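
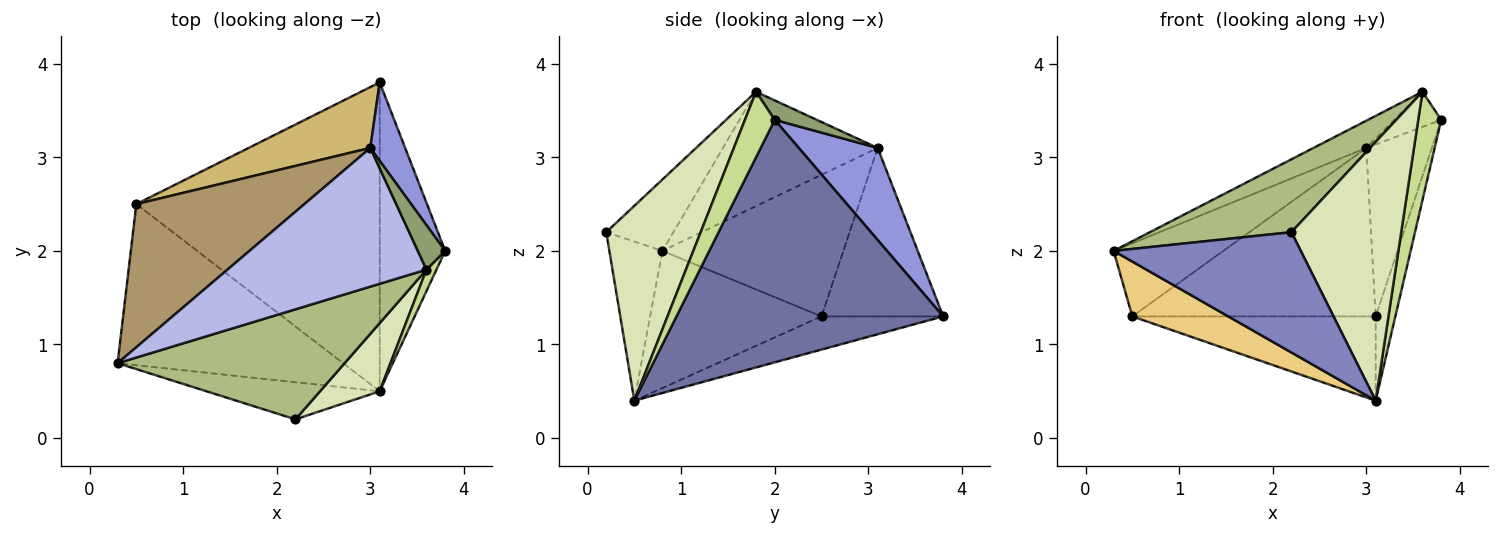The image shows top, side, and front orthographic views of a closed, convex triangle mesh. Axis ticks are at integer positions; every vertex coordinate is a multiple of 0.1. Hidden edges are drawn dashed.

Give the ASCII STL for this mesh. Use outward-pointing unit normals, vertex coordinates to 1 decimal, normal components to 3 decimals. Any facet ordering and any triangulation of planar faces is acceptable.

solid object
 facet normal 0.963 0.071 -0.260
  outer loop
   vertex 3.1 0.5 0.4
   vertex 3.1 3.8 1.3
   vertex 3.8 2.0 3.4
  endloop
 endfacet
 facet normal -0.261 -0.922 -0.284
  outer loop
   vertex 2.2 0.2 2.2
   vertex 0.3 0.8 2.0
   vertex 3.1 0.5 0.4
  endloop
 endfacet
 facet normal 0.739 0.613 0.280
  outer loop
   vertex 3.0 3.1 3.1
   vertex 3.8 2.0 3.4
   vertex 3.1 3.8 1.3
  endloop
 endfacet
 facet normal -0.491 0.168 0.855
  outer loop
   vertex 3.6 1.8 3.7
   vertex 3.0 3.1 3.1
   vertex 0.3 0.8 2.0
  endloop
 endfacet
 facet normal 0.487 0.541 0.685
  outer loop
   vertex 3.6 1.8 3.7
   vertex 3.8 2.0 3.4
   vertex 3.0 3.1 3.1
  endloop
 endfacet
 facet normal -0.254 -0.534 0.806
  outer loop
   vertex 3.6 1.8 3.7
   vertex 0.3 0.8 2.0
   vertex 2.2 0.2 2.2
  endloop
 endfacet
 facet normal 0.786 -0.606 0.120
  outer loop
   vertex 3.6 1.8 3.7
   vertex 3.1 0.5 0.4
   vertex 3.8 2.0 3.4
  endloop
 endfacet
 facet normal 0.640 -0.743 0.196
  outer loop
   vertex 3.6 1.8 3.7
   vertex 2.2 0.2 2.2
   vertex 3.1 0.5 0.4
  endloop
 endfacet
 facet normal -0.600 0.364 0.712
  outer loop
   vertex 0.5 2.5 1.3
   vertex 0.3 0.8 2.0
   vertex 3.0 3.1 3.1
  endloop
 endfacet
 facet normal -0.426 0.851 0.307
  outer loop
   vertex 0.5 2.5 1.3
   vertex 3.0 3.1 3.1
   vertex 3.1 3.8 1.3
  endloop
 endfacet
 facet normal -0.499 -0.279 -0.821
  outer loop
   vertex 0.5 2.5 1.3
   vertex 3.1 0.5 0.4
   vertex 0.3 0.8 2.0
  endloop
 endfacet
 facet normal -0.130 0.261 -0.957
  outer loop
   vertex 0.5 2.5 1.3
   vertex 3.1 3.8 1.3
   vertex 3.1 0.5 0.4
  endloop
 endfacet
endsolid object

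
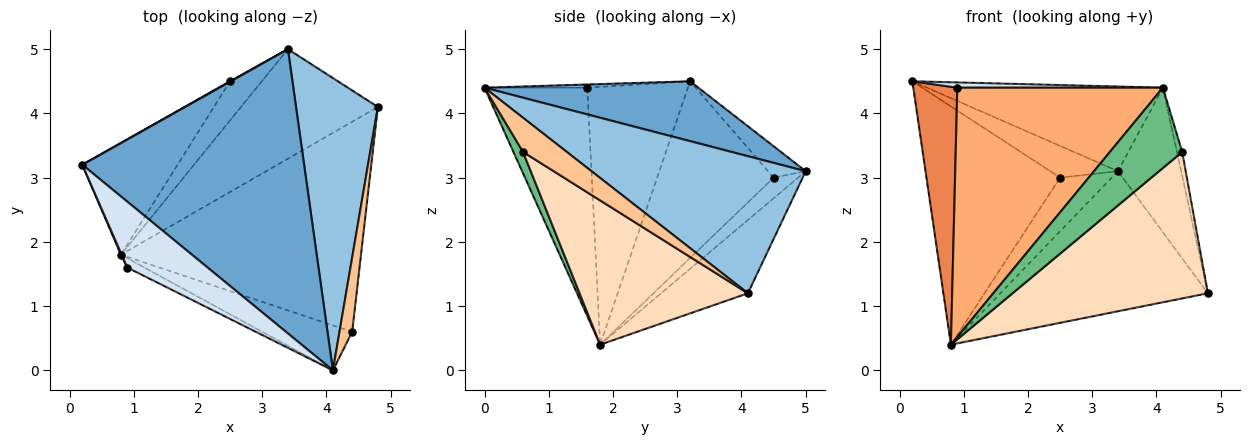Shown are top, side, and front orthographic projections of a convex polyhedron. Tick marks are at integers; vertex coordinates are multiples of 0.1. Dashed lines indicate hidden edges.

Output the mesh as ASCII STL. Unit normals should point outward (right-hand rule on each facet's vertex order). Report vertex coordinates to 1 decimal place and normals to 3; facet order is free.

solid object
 facet normal 0.251 0.276 0.928
  outer loop
   vertex 3.4 5.0 3.1
   vertex 0.2 3.2 4.5
   vertex 4.1 0.0 4.4
  endloop
 endfacet
 facet normal 0.832 0.246 0.497
  outer loop
   vertex 3.4 5.0 3.1
   vertex 4.1 0.0 4.4
   vertex 4.8 4.1 1.2
  endloop
 endfacet
 facet normal -0.313 0.748 -0.585
  outer loop
   vertex 3.4 5.0 3.1
   vertex 4.8 4.1 1.2
   vertex 0.8 1.8 0.4
  endloop
 endfacet
 facet normal -0.040 -0.080 0.996
  outer loop
   vertex 0.9 1.6 4.4
   vertex 4.1 0.0 4.4
   vertex 0.2 3.2 4.5
  endloop
 endfacet
 facet normal -0.916 -0.401 0.003
  outer loop
   vertex 0.9 1.6 4.4
   vertex 0.2 3.2 4.5
   vertex 0.8 1.8 0.4
  endloop
 endfacet
 facet normal -0.447 -0.894 -0.034
  outer loop
   vertex 0.9 1.6 4.4
   vertex 0.8 1.8 0.4
   vertex 4.1 0.0 4.4
  endloop
 endfacet
 facet normal 0.932 0.111 0.346
  outer loop
   vertex 4.4 0.6 3.4
   vertex 4.8 4.1 1.2
   vertex 4.1 0.0 4.4
  endloop
 endfacet
 facet normal 0.442 -0.513 -0.736
  outer loop
   vertex 4.4 0.6 3.4
   vertex 0.8 1.8 0.4
   vertex 4.8 4.1 1.2
  endloop
 endfacet
 facet normal 0.116 -0.867 -0.485
  outer loop
   vertex 4.4 0.6 3.4
   vertex 4.1 0.0 4.4
   vertex 0.8 1.8 0.4
  endloop
 endfacet
 facet normal -0.619 0.711 -0.333
  outer loop
   vertex 2.5 4.5 3.0
   vertex 0.8 1.8 0.4
   vertex 0.2 3.2 4.5
  endloop
 endfacet
 facet normal -0.487 0.874 0.011
  outer loop
   vertex 2.5 4.5 3.0
   vertex 0.2 3.2 4.5
   vertex 3.4 5.0 3.1
  endloop
 endfacet
 facet normal -0.358 0.755 -0.550
  outer loop
   vertex 2.5 4.5 3.0
   vertex 3.4 5.0 3.1
   vertex 0.8 1.8 0.4
  endloop
 endfacet
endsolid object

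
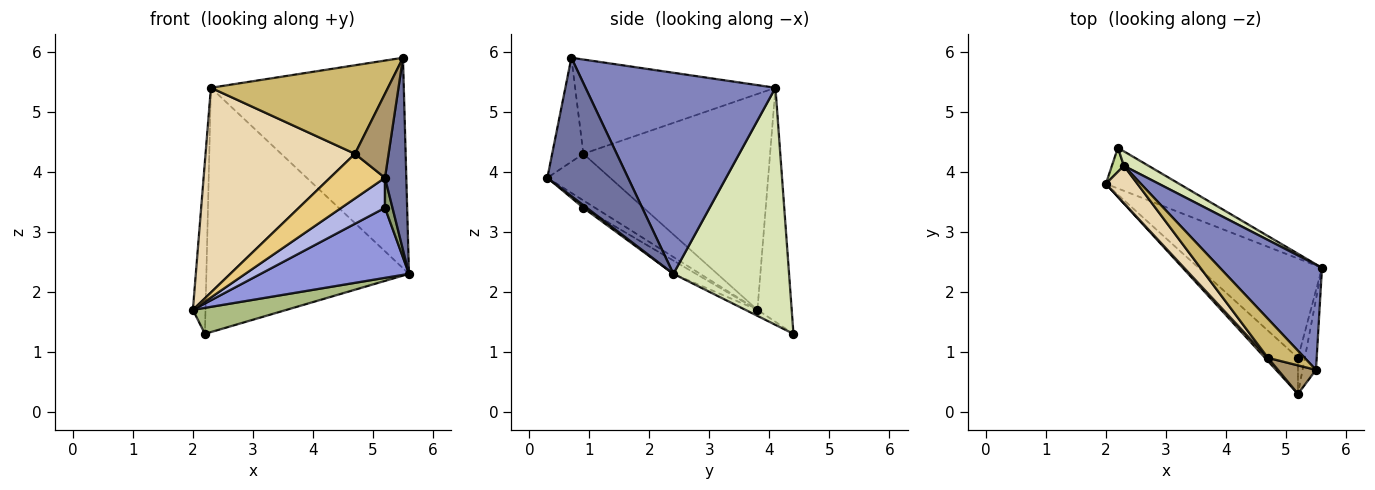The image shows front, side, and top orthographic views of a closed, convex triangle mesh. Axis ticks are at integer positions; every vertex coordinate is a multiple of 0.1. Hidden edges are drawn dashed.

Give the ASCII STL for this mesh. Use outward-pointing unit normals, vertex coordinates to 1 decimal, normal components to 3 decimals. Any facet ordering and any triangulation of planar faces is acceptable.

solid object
 facet normal 0.963 -0.255 -0.093
  outer loop
   vertex 5.5 0.7 5.9
   vertex 5.2 0.3 3.9
   vertex 5.6 2.4 2.3
  endloop
 endfacet
 facet normal 0.661 0.671 0.335
  outer loop
   vertex 2.3 4.1 5.4
   vertex 5.5 0.7 5.9
   vertex 5.6 2.4 2.3
  endloop
 endfacet
 facet normal -0.087 -0.574 -0.814
  outer loop
   vertex 5.2 0.9 3.4
   vertex 2.0 3.8 1.7
   vertex 5.6 2.4 2.3
  endloop
 endfacet
 facet normal -0.170 -0.631 -0.757
  outer loop
   vertex 5.2 0.9 3.4
   vertex 5.2 0.3 3.9
   vertex 2.0 3.8 1.7
  endloop
 endfacet
 facet normal 0.277 -0.615 -0.738
  outer loop
   vertex 5.2 0.9 3.4
   vertex 5.6 2.4 2.3
   vertex 5.2 0.3 3.9
  endloop
 endfacet
 facet normal -0.069 -0.537 -0.841
  outer loop
   vertex 2.2 4.4 1.3
   vertex 5.6 2.4 2.3
   vertex 2.0 3.8 1.7
  endloop
 endfacet
 facet normal -0.938 0.345 0.048
  outer loop
   vertex 2.2 4.4 1.3
   vertex 2.0 3.8 1.7
   vertex 2.3 4.1 5.4
  endloop
 endfacet
 facet normal 0.495 0.867 0.051
  outer loop
   vertex 2.2 4.4 1.3
   vertex 2.3 4.1 5.4
   vertex 5.6 2.4 2.3
  endloop
 endfacet
 facet normal -0.660 -0.711 0.241
  outer loop
   vertex 4.7 0.9 4.3
   vertex 5.2 0.3 3.9
   vertex 5.5 0.7 5.9
  endloop
 endfacet
 facet normal -0.719 -0.636 0.280
  outer loop
   vertex 4.7 0.9 4.3
   vertex 5.5 0.7 5.9
   vertex 2.3 4.1 5.4
  endloop
 endfacet
 facet normal -0.752 -0.658 0.047
  outer loop
   vertex 4.7 0.9 4.3
   vertex 2.0 3.8 1.7
   vertex 5.2 0.3 3.9
  endloop
 endfacet
 facet normal -0.776 -0.621 0.113
  outer loop
   vertex 4.7 0.9 4.3
   vertex 2.3 4.1 5.4
   vertex 2.0 3.8 1.7
  endloop
 endfacet
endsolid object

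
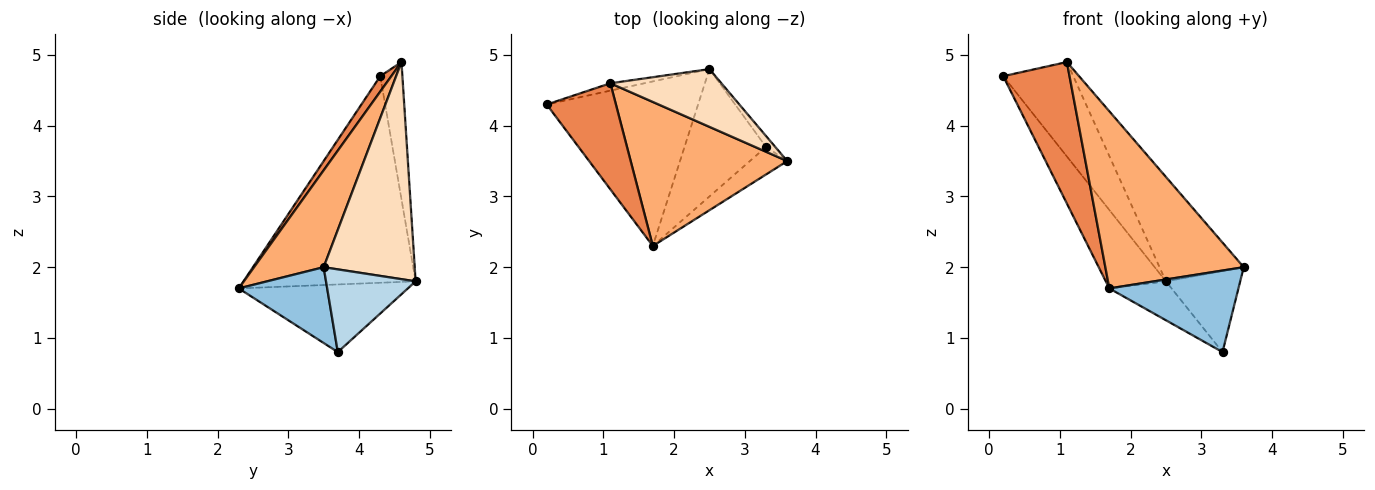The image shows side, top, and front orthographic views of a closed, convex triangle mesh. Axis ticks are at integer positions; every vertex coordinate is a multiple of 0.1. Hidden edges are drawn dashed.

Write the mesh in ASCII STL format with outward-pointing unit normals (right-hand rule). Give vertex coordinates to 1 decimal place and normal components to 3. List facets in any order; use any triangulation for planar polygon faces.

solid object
 facet normal -0.776 0.271 -0.569
  outer loop
   vertex 2.5 4.8 1.8
   vertex 1.7 2.3 1.7
   vertex 0.2 4.3 4.7
  endloop
 endfacet
 facet normal 0.544 -0.795 -0.269
  outer loop
   vertex 3.3 3.7 0.8
   vertex 3.6 3.5 2.0
   vertex 1.7 2.3 1.7
  endloop
 endfacet
 facet normal 0.767 0.636 -0.086
  outer loop
   vertex 3.3 3.7 0.8
   vertex 2.5 4.8 1.8
   vertex 3.6 3.5 2.0
  endloop
 endfacet
 facet normal -0.622 0.229 -0.749
  outer loop
   vertex 3.3 3.7 0.8
   vertex 1.7 2.3 1.7
   vertex 2.5 4.8 1.8
  endloop
 endfacet
 facet normal 0.132 -0.793 0.595
  outer loop
   vertex 1.1 4.6 4.9
   vertex 0.2 4.3 4.7
   vertex 1.7 2.3 1.7
  endloop
 endfacet
 facet normal 0.364 -0.723 0.588
  outer loop
   vertex 1.1 4.6 4.9
   vertex 1.7 2.3 1.7
   vertex 3.6 3.5 2.0
  endloop
 endfacet
 facet normal -0.300 0.951 -0.074
  outer loop
   vertex 1.1 4.6 4.9
   vertex 2.5 4.8 1.8
   vertex 0.2 4.3 4.7
  endloop
 endfacet
 facet normal 0.687 0.636 0.351
  outer loop
   vertex 1.1 4.6 4.9
   vertex 3.6 3.5 2.0
   vertex 2.5 4.8 1.8
  endloop
 endfacet
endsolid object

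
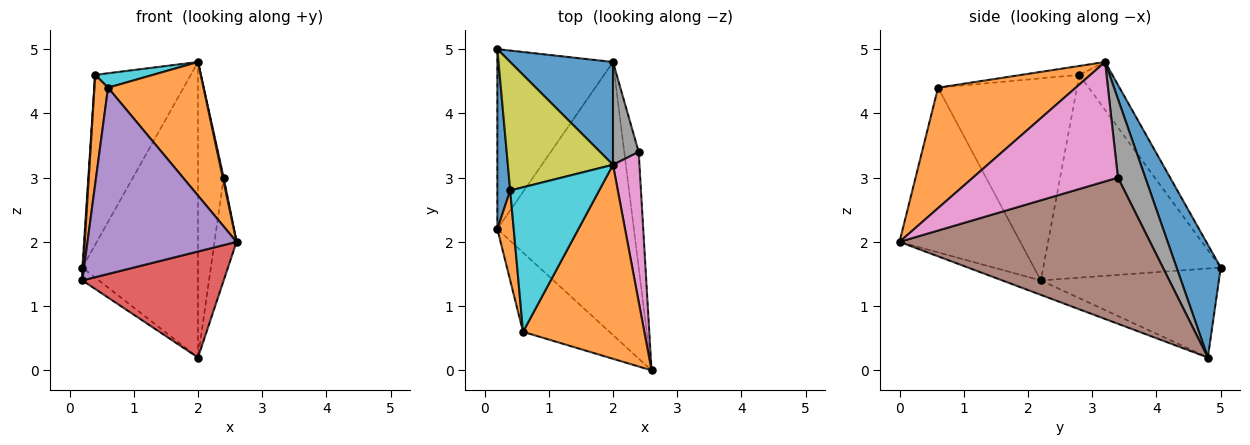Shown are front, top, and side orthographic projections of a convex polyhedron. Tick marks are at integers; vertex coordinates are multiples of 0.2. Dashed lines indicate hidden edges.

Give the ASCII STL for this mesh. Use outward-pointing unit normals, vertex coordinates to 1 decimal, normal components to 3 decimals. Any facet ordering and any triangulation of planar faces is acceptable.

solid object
 facet normal 0.339 0.889 0.309
  outer loop
   vertex 2.0 3.2 4.8
   vertex 2.0 4.8 0.2
   vertex 0.2 5.0 1.6
  endloop
 endfacet
 facet normal 0.633 -0.439 0.637
  outer loop
   vertex 0.6 0.6 4.4
   vertex 2.6 0.0 2.0
   vertex 2.0 3.2 4.8
  endloop
 endfacet
 facet normal -0.609 0.057 -0.791
  outer loop
   vertex 0.2 2.2 1.4
   vertex 0.2 5.0 1.6
   vertex 2.0 4.8 0.2
  endloop
 endfacet
 facet normal -0.098 -0.360 -0.928
  outer loop
   vertex 0.2 2.2 1.4
   vertex 2.0 4.8 0.2
   vertex 2.6 0.0 2.0
  endloop
 endfacet
 facet normal -0.598 -0.738 -0.314
  outer loop
   vertex 0.2 2.2 1.4
   vertex 2.6 0.0 2.0
   vertex 0.6 0.6 4.4
  endloop
 endfacet
 facet normal 0.991 0.087 -0.098
  outer loop
   vertex 2.4 3.4 3.0
   vertex 2.6 0.0 2.0
   vertex 2.0 4.8 0.2
  endloop
 endfacet
 facet normal 0.976 -0.006 0.216
  outer loop
   vertex 2.4 3.4 3.0
   vertex 2.0 3.2 4.8
   vertex 2.6 0.0 2.0
  endloop
 endfacet
 facet normal 0.709 0.666 0.232
  outer loop
   vertex 2.4 3.4 3.0
   vertex 2.0 4.8 0.2
   vertex 2.0 3.2 4.8
  endloop
 endfacet
 facet normal -0.265 0.769 0.582
  outer loop
   vertex 0.4 2.8 4.6
   vertex 2.0 3.2 4.8
   vertex 0.2 5.0 1.6
  endloop
 endfacet
 facet normal -0.099 -0.099 0.990
  outer loop
   vertex 0.4 2.8 4.6
   vertex 0.6 0.6 4.4
   vertex 2.0 3.2 4.8
  endloop
 endfacet
 facet normal -0.998 -0.005 0.063
  outer loop
   vertex 0.4 2.8 4.6
   vertex 0.2 5.0 1.6
   vertex 0.2 2.2 1.4
  endloop
 endfacet
 facet normal -0.992 -0.097 0.080
  outer loop
   vertex 0.4 2.8 4.6
   vertex 0.2 2.2 1.4
   vertex 0.6 0.6 4.4
  endloop
 endfacet
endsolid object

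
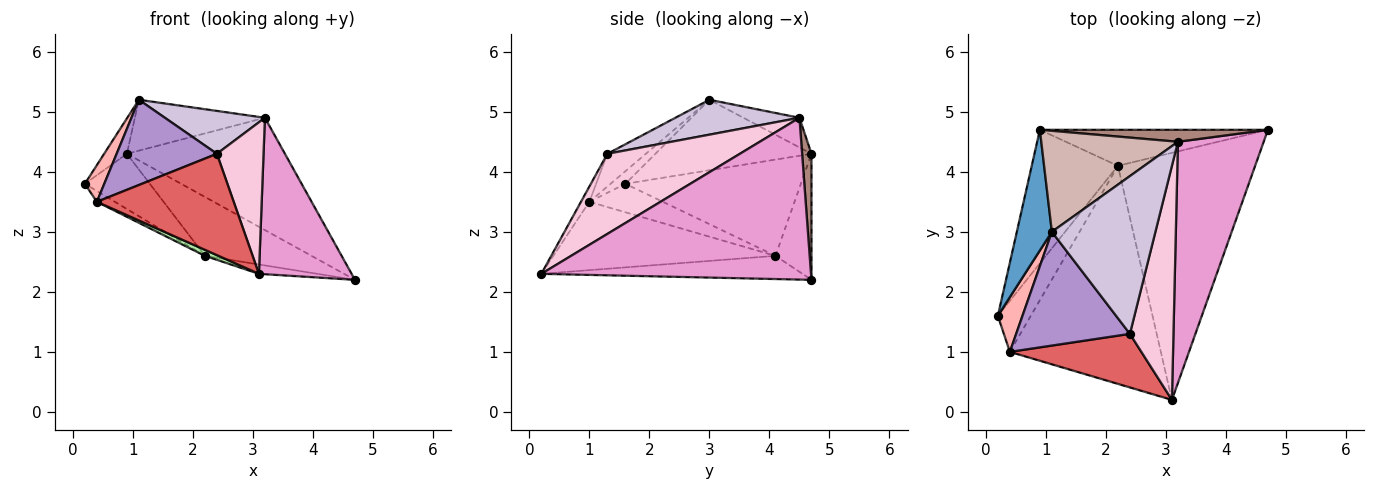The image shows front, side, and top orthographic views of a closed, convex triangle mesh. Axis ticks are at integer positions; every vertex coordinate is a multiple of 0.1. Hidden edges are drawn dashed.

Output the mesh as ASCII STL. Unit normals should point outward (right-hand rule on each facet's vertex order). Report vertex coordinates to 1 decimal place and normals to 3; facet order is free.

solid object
 facet normal -0.888 0.129 0.442
  outer loop
   vertex 0.9 4.7 4.3
   vertex 0.2 1.6 3.8
   vertex 1.1 3.0 5.2
  endloop
 endfacet
 facet normal -0.167 0.037 -0.985
  outer loop
   vertex 2.2 4.1 2.6
   vertex 4.7 4.7 2.2
   vertex 3.1 0.2 2.3
  endloop
 endfacet
 facet normal -0.718 0.266 -0.643
  outer loop
   vertex 2.2 4.1 2.6
   vertex 0.2 1.6 3.8
   vertex 0.9 4.7 4.3
  endloop
 endfacet
 facet normal -0.277 0.820 -0.501
  outer loop
   vertex 2.2 4.1 2.6
   vertex 0.9 4.7 4.3
   vertex 4.7 4.7 2.2
  endloop
 endfacet
 facet normal -0.646 0.158 -0.747
  outer loop
   vertex 0.4 1.0 3.5
   vertex 0.2 1.6 3.8
   vertex 2.2 4.1 2.6
  endloop
 endfacet
 facet normal -0.412 -0.025 -0.911
  outer loop
   vertex 0.4 1.0 3.5
   vertex 2.2 4.1 2.6
   vertex 3.1 0.2 2.3
  endloop
 endfacet
 facet normal -0.054 -0.883 0.467
  outer loop
   vertex 0.4 1.0 3.5
   vertex 3.1 0.2 2.3
   vertex 2.4 1.3 4.3
  endloop
 endfacet
 facet normal -0.391 -0.513 0.764
  outer loop
   vertex 0.4 1.0 3.5
   vertex 1.1 3.0 5.2
   vertex 0.2 1.6 3.8
  endloop
 endfacet
 facet normal -0.224 -0.584 0.780
  outer loop
   vertex 0.4 1.0 3.5
   vertex 2.4 1.3 4.3
   vertex 1.1 3.0 5.2
  endloop
 endfacet
 facet normal 0.309 -0.249 0.918
  outer loop
   vertex 3.2 4.5 4.9
   vertex 1.1 3.0 5.2
   vertex 2.4 1.3 4.3
  endloop
 endfacet
 facet normal 0.059 0.993 0.106
  outer loop
   vertex 3.2 4.5 4.9
   vertex 4.7 4.7 2.2
   vertex 0.9 4.7 4.3
  endloop
 endfacet
 facet normal -0.190 0.442 0.877
  outer loop
   vertex 3.2 4.5 4.9
   vertex 0.9 4.7 4.3
   vertex 1.1 3.0 5.2
  endloop
 endfacet
 facet normal 0.845 -0.291 0.448
  outer loop
   vertex 3.2 4.5 4.9
   vertex 3.1 0.2 2.3
   vertex 4.7 4.7 2.2
  endloop
 endfacet
 facet normal 0.839 -0.295 0.456
  outer loop
   vertex 3.2 4.5 4.9
   vertex 2.4 1.3 4.3
   vertex 3.1 0.2 2.3
  endloop
 endfacet
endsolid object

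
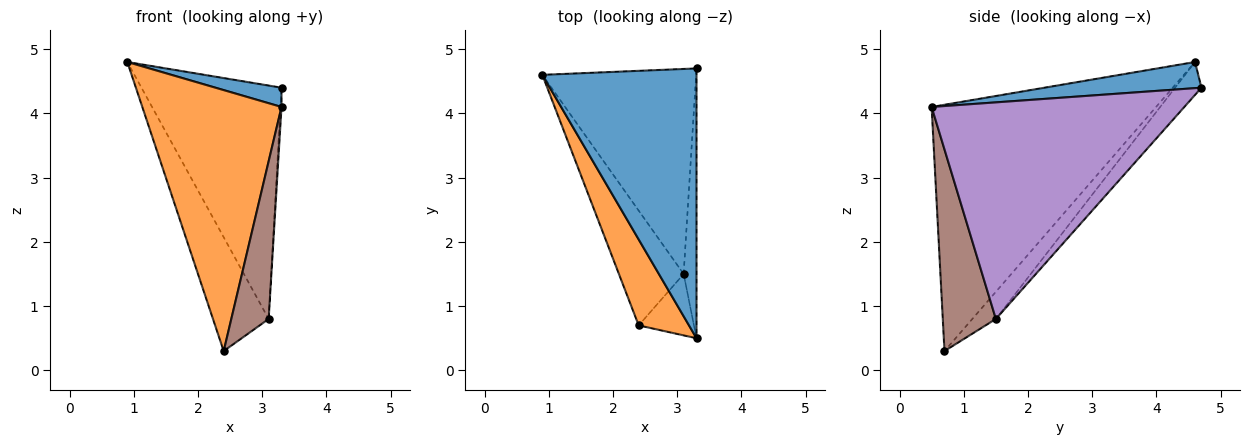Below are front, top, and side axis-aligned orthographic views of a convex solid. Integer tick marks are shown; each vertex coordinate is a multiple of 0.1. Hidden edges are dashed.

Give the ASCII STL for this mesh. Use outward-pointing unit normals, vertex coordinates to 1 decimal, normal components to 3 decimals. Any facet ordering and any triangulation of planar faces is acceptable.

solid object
 facet normal 0.167 -0.070 0.983
  outer loop
   vertex 3.3 4.7 4.4
   vertex 0.9 4.6 4.8
   vertex 3.3 0.5 4.1
  endloop
 endfacet
 facet normal -0.837 -0.519 0.171
  outer loop
   vertex 2.4 0.7 0.3
   vertex 3.3 0.5 4.1
   vertex 0.9 4.6 4.8
  endloop
 endfacet
 facet normal -0.140 0.744 -0.653
  outer loop
   vertex 3.1 1.5 0.8
   vertex 0.9 4.6 4.8
   vertex 3.3 4.7 4.4
  endloop
 endfacet
 facet normal -0.286 0.675 -0.680
  outer loop
   vertex 3.1 1.5 0.8
   vertex 2.4 0.7 0.3
   vertex 0.9 4.6 4.8
  endloop
 endfacet
 facet normal 0.998 0.004 -0.059
  outer loop
   vertex 3.1 1.5 0.8
   vertex 3.3 4.7 4.4
   vertex 3.3 0.5 4.1
  endloop
 endfacet
 facet normal 0.798 -0.562 -0.219
  outer loop
   vertex 3.1 1.5 0.8
   vertex 3.3 0.5 4.1
   vertex 2.4 0.7 0.3
  endloop
 endfacet
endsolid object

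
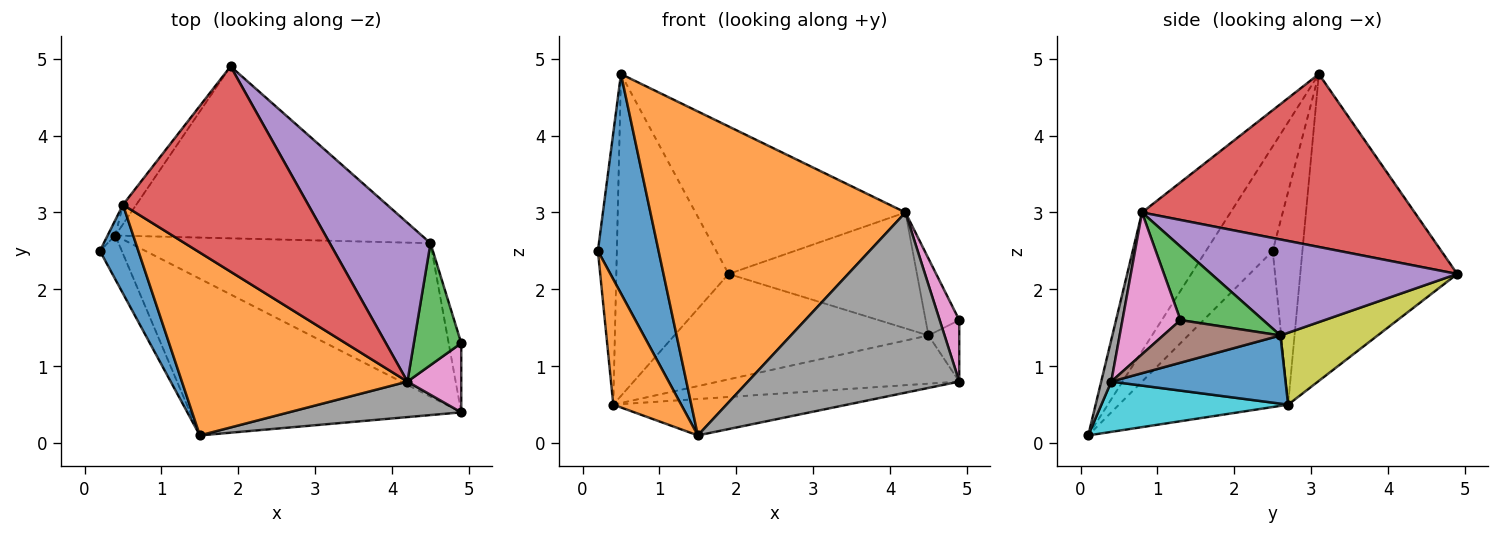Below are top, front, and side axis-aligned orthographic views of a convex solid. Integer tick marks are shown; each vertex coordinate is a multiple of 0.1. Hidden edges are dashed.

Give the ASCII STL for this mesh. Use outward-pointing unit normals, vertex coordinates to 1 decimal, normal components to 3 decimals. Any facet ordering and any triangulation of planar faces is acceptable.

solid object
 facet normal -0.714 -0.649 0.262
  outer loop
   vertex 1.5 0.1 0.1
   vertex 0.5 3.1 4.8
   vertex 0.2 2.5 2.5
  endloop
 endfacet
 facet normal -0.289 -0.834 0.471
  outer loop
   vertex 4.2 0.8 3.0
   vertex 0.5 3.1 4.8
   vertex 1.5 0.1 0.1
  endloop
 endfacet
 facet normal 0.795 0.324 0.513
  outer loop
   vertex 4.2 0.8 3.0
   vertex 4.9 1.3 1.6
   vertex 4.5 2.6 1.4
  endloop
 endfacet
 facet normal 0.604 0.465 0.647
  outer loop
   vertex 4.2 0.8 3.0
   vertex 1.9 4.9 2.2
   vertex 0.5 3.1 4.8
  endloop
 endfacet
 facet normal 0.610 0.467 0.640
  outer loop
   vertex 4.2 0.8 3.0
   vertex 4.5 2.6 1.4
   vertex 1.9 4.9 2.2
  endloop
 endfacet
 facet normal 0.930 0.244 -0.274
  outer loop
   vertex 4.9 0.4 0.8
   vertex 4.5 2.6 1.4
   vertex 4.9 1.3 1.6
  endloop
 endfacet
 facet normal 0.892 -0.301 0.338
  outer loop
   vertex 4.9 0.4 0.8
   vertex 4.9 1.3 1.6
   vertex 4.2 0.8 3.0
  endloop
 endfacet
 facet normal 0.047 -0.980 0.193
  outer loop
   vertex 4.9 0.4 0.8
   vertex 4.2 0.8 3.0
   vertex 1.5 0.1 0.1
  endloop
 endfacet
 facet normal 0.196 0.512 -0.836
  outer loop
   vertex 0.4 2.7 0.5
   vertex 1.9 4.9 2.2
   vertex 4.5 2.6 1.4
  endloop
 endfacet
 facet normal 0.178 0.223 -0.959
  outer loop
   vertex 0.4 2.7 0.5
   vertex 4.9 0.4 0.8
   vertex 1.5 0.1 0.1
  endloop
 endfacet
 facet normal 0.212 0.293 -0.932
  outer loop
   vertex 0.4 2.7 0.5
   vertex 4.5 2.6 1.4
   vertex 4.9 0.4 0.8
  endloop
 endfacet
 facet normal -0.920 -0.369 -0.129
  outer loop
   vertex 0.4 2.7 0.5
   vertex 1.5 0.1 0.1
   vertex 0.2 2.5 2.5
  endloop
 endfacet
 facet normal -0.842 0.538 -0.030
  outer loop
   vertex 0.4 2.7 0.5
   vertex 0.2 2.5 2.5
   vertex 0.5 3.1 4.8
  endloop
 endfacet
 facet normal -0.813 0.581 -0.035
  outer loop
   vertex 0.4 2.7 0.5
   vertex 0.5 3.1 4.8
   vertex 1.9 4.9 2.2
  endloop
 endfacet
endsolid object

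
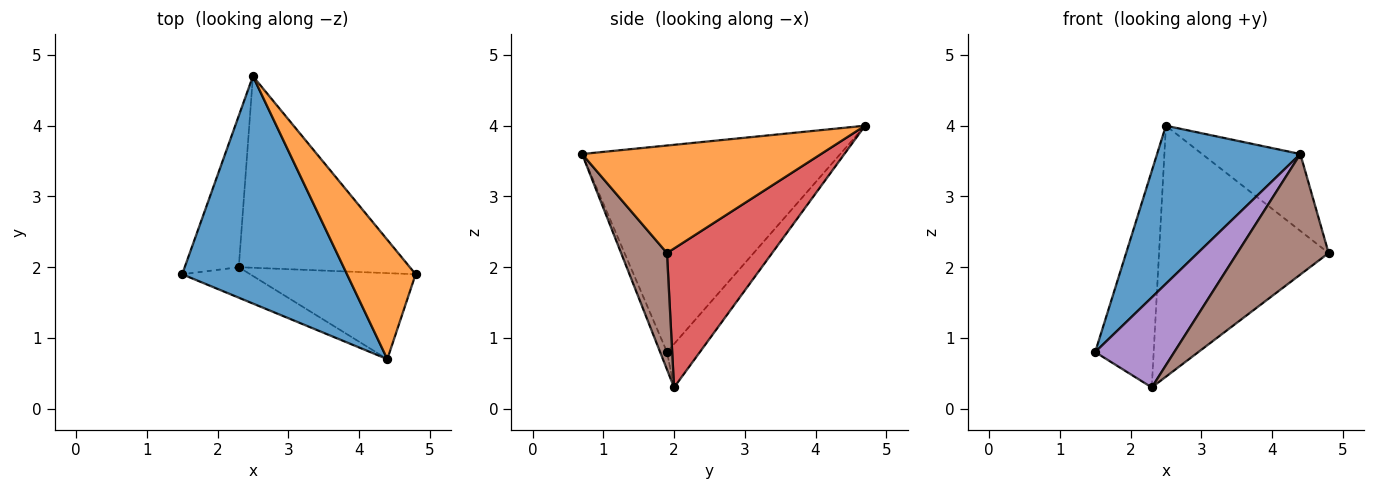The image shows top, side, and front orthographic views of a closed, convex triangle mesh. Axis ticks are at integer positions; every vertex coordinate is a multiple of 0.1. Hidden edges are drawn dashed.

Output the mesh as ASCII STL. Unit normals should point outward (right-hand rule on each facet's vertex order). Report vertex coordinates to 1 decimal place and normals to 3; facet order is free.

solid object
 facet normal -0.717 -0.398 0.572
  outer loop
   vertex 4.4 0.7 3.6
   vertex 2.5 4.7 4.0
   vertex 1.5 1.9 0.8
  endloop
 endfacet
 facet normal 0.796 0.328 0.508
  outer loop
   vertex 4.4 0.7 3.6
   vertex 4.8 1.9 2.2
   vertex 2.5 4.7 4.0
  endloop
 endfacet
 facet normal -0.418 0.744 -0.521
  outer loop
   vertex 2.3 2.0 0.3
   vertex 1.5 1.9 0.8
   vertex 2.5 4.7 4.0
  endloop
 endfacet
 facet normal 0.442 0.713 -0.544
  outer loop
   vertex 2.3 2.0 0.3
   vertex 2.5 4.7 4.0
   vertex 4.8 1.9 2.2
  endloop
 endfacet
 facet normal -0.082 -0.944 -0.320
  outer loop
   vertex 2.3 2.0 0.3
   vertex 4.4 0.7 3.6
   vertex 1.5 1.9 0.8
  endloop
 endfacet
 facet normal 0.378 -0.753 -0.538
  outer loop
   vertex 2.3 2.0 0.3
   vertex 4.8 1.9 2.2
   vertex 4.4 0.7 3.6
  endloop
 endfacet
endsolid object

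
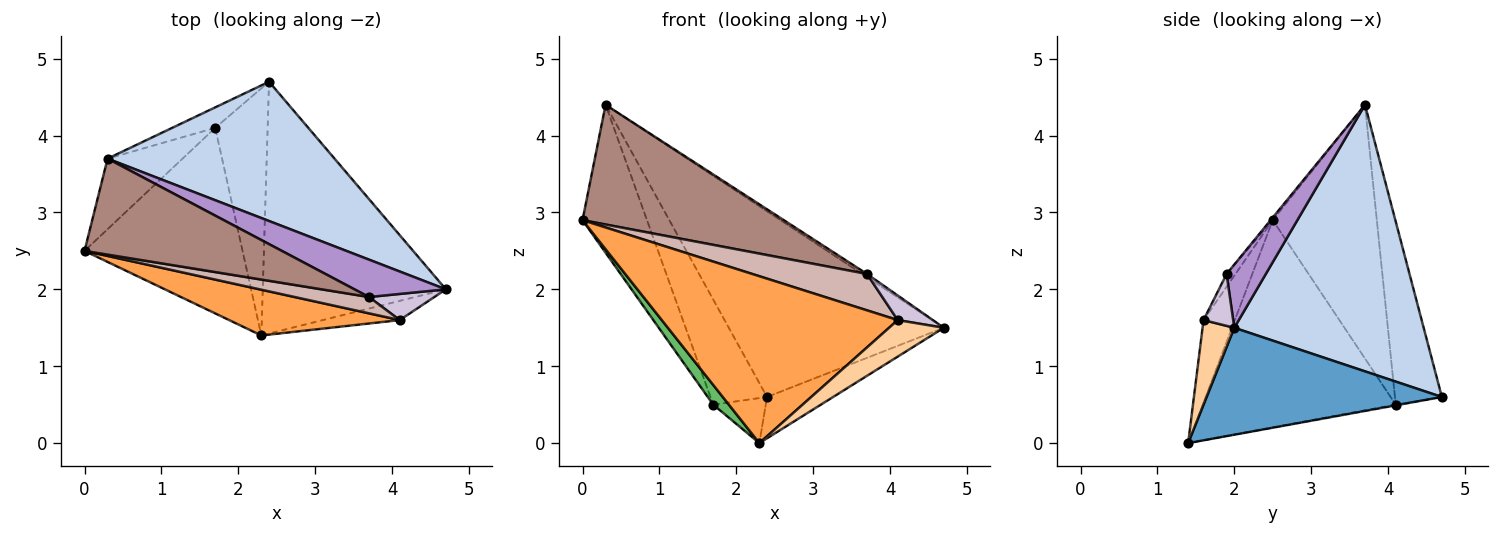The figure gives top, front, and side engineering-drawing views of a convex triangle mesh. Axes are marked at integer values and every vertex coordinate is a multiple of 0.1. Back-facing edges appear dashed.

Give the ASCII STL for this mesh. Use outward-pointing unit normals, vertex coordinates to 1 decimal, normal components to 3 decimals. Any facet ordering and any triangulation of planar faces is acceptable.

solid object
 facet normal 0.499 0.140 -0.855
  outer loop
   vertex 2.3 1.4 0.0
   vertex 2.4 4.7 0.6
   vertex 4.7 2.0 1.5
  endloop
 endfacet
 facet normal 0.576 0.654 0.490
  outer loop
   vertex 0.3 3.7 4.4
   vertex 4.7 2.0 1.5
   vertex 2.4 4.7 0.6
  endloop
 endfacet
 facet normal -0.127 -0.957 0.262
  outer loop
   vertex 4.1 1.6 1.6
   vertex 0.0 2.5 2.9
   vertex 2.3 1.4 0.0
  endloop
 endfacet
 facet normal 0.456 -0.788 -0.415
  outer loop
   vertex 4.1 1.6 1.6
   vertex 2.3 1.4 0.0
   vertex 4.7 2.0 1.5
  endloop
 endfacet
 facet normal -0.794 -0.064 -0.605
  outer loop
   vertex 1.7 4.1 0.5
   vertex 2.3 1.4 0.0
   vertex 0.0 2.5 2.9
  endloop
 endfacet
 facet normal -0.013 0.179 -0.984
  outer loop
   vertex 1.7 4.1 0.5
   vertex 2.4 4.7 0.6
   vertex 2.3 1.4 0.0
  endloop
 endfacet
 facet normal -0.825 0.511 -0.244
  outer loop
   vertex 1.7 4.1 0.5
   vertex 0.0 2.5 2.9
   vertex 0.3 3.7 4.4
  endloop
 endfacet
 facet normal -0.631 0.761 -0.149
  outer loop
   vertex 1.7 4.1 0.5
   vertex 0.3 3.7 4.4
   vertex 2.4 4.7 0.6
  endloop
 endfacet
 facet normal 0.567 0.069 0.821
  outer loop
   vertex 3.7 1.9 2.2
   vertex 4.7 2.0 1.5
   vertex 0.3 3.7 4.4
  endloop
 endfacet
 facet normal 0.501 -0.593 0.630
  outer loop
   vertex 3.7 1.9 2.2
   vertex 4.1 1.6 1.6
   vertex 4.7 2.0 1.5
  endloop
 endfacet
 facet normal -0.008 -0.780 0.626
  outer loop
   vertex 3.7 1.9 2.2
   vertex 0.3 3.7 4.4
   vertex 0.0 2.5 2.9
  endloop
 endfacet
 facet normal -0.070 -0.910 0.408
  outer loop
   vertex 3.7 1.9 2.2
   vertex 0.0 2.5 2.9
   vertex 4.1 1.6 1.6
  endloop
 endfacet
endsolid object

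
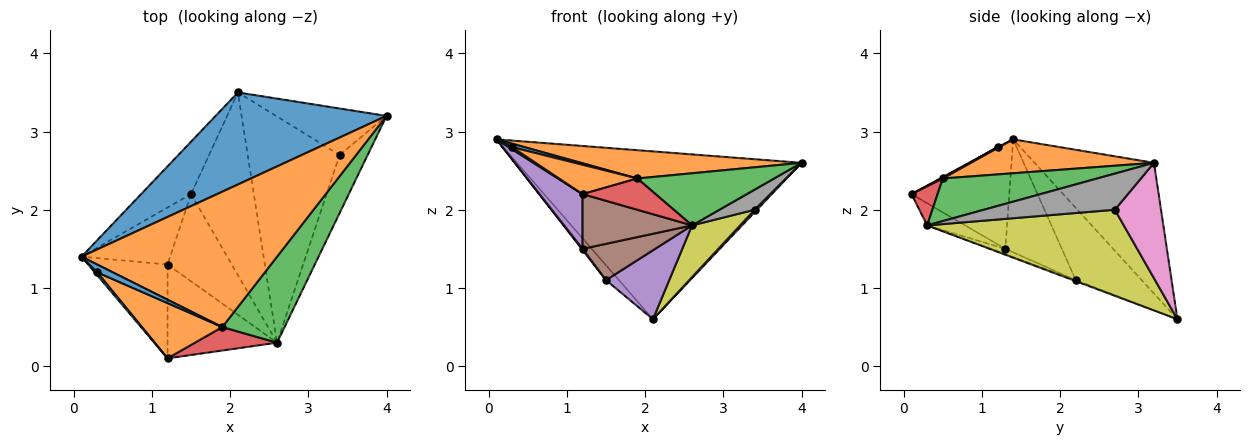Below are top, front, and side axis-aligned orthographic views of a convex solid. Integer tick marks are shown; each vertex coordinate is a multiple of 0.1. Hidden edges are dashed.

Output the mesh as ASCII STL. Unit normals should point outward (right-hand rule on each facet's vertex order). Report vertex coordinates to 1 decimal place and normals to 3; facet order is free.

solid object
 facet normal -0.345 0.823 0.451
  outer loop
   vertex 2.1 3.5 0.6
   vertex 0.1 1.4 2.9
   vertex 4.0 3.2 2.6
  endloop
 endfacet
 facet normal 0.167 -0.202 0.965
  outer loop
   vertex 1.9 0.5 2.4
   vertex 4.0 3.2 2.6
   vertex 0.1 1.4 2.9
  endloop
 endfacet
 facet normal 0.505 -0.447 0.738
  outer loop
   vertex 1.9 0.5 2.4
   vertex 2.6 0.3 1.8
   vertex 4.0 3.2 2.6
  endloop
 endfacet
 facet normal 0.275 -0.769 0.577
  outer loop
   vertex 1.9 0.5 2.4
   vertex 1.2 0.1 2.2
   vertex 2.6 0.3 1.8
  endloop
 endfacet
 facet normal -0.753 -0.331 -0.568
  outer loop
   vertex 1.2 1.3 1.5
   vertex 1.2 0.1 2.2
   vertex 0.1 1.4 2.9
  endloop
 endfacet
 facet normal -0.172 -0.496 -0.851
  outer loop
   vertex 1.2 1.3 1.5
   vertex 2.6 0.3 1.8
   vertex 1.2 0.1 2.2
  endloop
 endfacet
 facet normal 0.722 -0.037 -0.691
  outer loop
   vertex 3.4 2.7 2.0
   vertex 2.1 3.5 0.6
   vertex 4.0 3.2 2.6
  endloop
 endfacet
 facet normal 0.773 -0.208 -0.600
  outer loop
   vertex 3.4 2.7 2.0
   vertex 4.0 3.2 2.6
   vertex 2.6 0.3 1.8
  endloop
 endfacet
 facet normal 0.674 -0.165 -0.720
  outer loop
   vertex 3.4 2.7 2.0
   vertex 2.6 0.3 1.8
   vertex 2.1 3.5 0.6
  endloop
 endfacet
 facet normal -0.196 -0.588 0.784
  outer loop
   vertex 0.3 1.2 2.8
   vertex 0.1 1.4 2.9
   vertex 1.2 0.1 2.2
  endloop
 endfacet
 facet normal 0.051 -0.406 0.913
  outer loop
   vertex 0.3 1.2 2.8
   vertex 1.9 0.5 2.4
   vertex 0.1 1.4 2.9
  endloop
 endfacet
 facet normal 0.016 -0.469 0.883
  outer loop
   vertex 0.3 1.2 2.8
   vertex 1.2 0.1 2.2
   vertex 1.9 0.5 2.4
  endloop
 endfacet
 facet normal -0.812 0.159 -0.561
  outer loop
   vertex 1.5 2.2 1.1
   vertex 0.1 1.4 2.9
   vertex 2.1 3.5 0.6
  endloop
 endfacet
 facet normal -0.787 -0.012 -0.617
  outer loop
   vertex 1.5 2.2 1.1
   vertex 1.2 1.3 1.5
   vertex 0.1 1.4 2.9
  endloop
 endfacet
 facet normal -0.015 -0.353 -0.935
  outer loop
   vertex 1.5 2.2 1.1
   vertex 2.1 3.5 0.6
   vertex 2.6 0.3 1.8
  endloop
 endfacet
 facet normal -0.077 -0.383 -0.920
  outer loop
   vertex 1.5 2.2 1.1
   vertex 2.6 0.3 1.8
   vertex 1.2 1.3 1.5
  endloop
 endfacet
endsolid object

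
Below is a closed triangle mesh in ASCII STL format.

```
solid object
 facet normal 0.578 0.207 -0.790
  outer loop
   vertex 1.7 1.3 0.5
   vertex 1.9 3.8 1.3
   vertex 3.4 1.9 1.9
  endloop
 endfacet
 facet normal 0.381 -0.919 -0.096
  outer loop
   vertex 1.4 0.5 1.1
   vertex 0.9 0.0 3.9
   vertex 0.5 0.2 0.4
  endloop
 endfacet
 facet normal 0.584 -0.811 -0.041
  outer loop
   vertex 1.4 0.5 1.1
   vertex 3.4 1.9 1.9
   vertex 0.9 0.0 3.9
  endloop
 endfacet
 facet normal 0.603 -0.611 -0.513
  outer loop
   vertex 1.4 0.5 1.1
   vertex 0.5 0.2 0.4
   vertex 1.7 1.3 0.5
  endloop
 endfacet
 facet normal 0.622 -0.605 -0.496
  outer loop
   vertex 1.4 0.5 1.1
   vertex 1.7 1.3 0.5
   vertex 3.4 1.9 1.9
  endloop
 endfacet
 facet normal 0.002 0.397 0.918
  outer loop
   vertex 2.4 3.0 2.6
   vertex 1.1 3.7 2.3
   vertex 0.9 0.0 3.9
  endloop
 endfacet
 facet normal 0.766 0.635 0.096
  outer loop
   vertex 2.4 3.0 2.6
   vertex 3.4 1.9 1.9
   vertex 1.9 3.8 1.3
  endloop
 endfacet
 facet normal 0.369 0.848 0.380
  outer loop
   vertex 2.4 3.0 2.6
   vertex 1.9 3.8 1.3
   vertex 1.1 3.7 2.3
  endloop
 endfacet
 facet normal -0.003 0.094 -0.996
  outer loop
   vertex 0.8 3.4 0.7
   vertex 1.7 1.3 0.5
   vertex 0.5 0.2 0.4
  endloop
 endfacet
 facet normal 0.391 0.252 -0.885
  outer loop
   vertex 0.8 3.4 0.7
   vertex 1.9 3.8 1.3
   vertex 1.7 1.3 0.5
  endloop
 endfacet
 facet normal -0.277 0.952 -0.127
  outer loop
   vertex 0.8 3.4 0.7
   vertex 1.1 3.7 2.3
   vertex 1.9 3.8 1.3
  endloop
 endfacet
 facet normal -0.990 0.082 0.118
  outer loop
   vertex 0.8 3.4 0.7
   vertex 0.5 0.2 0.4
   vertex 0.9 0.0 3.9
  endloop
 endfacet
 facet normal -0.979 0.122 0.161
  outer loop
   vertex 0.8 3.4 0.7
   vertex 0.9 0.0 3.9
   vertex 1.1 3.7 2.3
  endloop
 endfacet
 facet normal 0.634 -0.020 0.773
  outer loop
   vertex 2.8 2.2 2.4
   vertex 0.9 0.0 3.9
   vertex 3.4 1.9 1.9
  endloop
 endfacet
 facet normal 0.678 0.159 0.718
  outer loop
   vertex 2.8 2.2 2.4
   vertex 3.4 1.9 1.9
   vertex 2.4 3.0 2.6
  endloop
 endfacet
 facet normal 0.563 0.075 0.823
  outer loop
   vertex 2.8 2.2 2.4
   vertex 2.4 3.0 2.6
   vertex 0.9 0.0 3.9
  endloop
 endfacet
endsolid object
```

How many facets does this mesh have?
16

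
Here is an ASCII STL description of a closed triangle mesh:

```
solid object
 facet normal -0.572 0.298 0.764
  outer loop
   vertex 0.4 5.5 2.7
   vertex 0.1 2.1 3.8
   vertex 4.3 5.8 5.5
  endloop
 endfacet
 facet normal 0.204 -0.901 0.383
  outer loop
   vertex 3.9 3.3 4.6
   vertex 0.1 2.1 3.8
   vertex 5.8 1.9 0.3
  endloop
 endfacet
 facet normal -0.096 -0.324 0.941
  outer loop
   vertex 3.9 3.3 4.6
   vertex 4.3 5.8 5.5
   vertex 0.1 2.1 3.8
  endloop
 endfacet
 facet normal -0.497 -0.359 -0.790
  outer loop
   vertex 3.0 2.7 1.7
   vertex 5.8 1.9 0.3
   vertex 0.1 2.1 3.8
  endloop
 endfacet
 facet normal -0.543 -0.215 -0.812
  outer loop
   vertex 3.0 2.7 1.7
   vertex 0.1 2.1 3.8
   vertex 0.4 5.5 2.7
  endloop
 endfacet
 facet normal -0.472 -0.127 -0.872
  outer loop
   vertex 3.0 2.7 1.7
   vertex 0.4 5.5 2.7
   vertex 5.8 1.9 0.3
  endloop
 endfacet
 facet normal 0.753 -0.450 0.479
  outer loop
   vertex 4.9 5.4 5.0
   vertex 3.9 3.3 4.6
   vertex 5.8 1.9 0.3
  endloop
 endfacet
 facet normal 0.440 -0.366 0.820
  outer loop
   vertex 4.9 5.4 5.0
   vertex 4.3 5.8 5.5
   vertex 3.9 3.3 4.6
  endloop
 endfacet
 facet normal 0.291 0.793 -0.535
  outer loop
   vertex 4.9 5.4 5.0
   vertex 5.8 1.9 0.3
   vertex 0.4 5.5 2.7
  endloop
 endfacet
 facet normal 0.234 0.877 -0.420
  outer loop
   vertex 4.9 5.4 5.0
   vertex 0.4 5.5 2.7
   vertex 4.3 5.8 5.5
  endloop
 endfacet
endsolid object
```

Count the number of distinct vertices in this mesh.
7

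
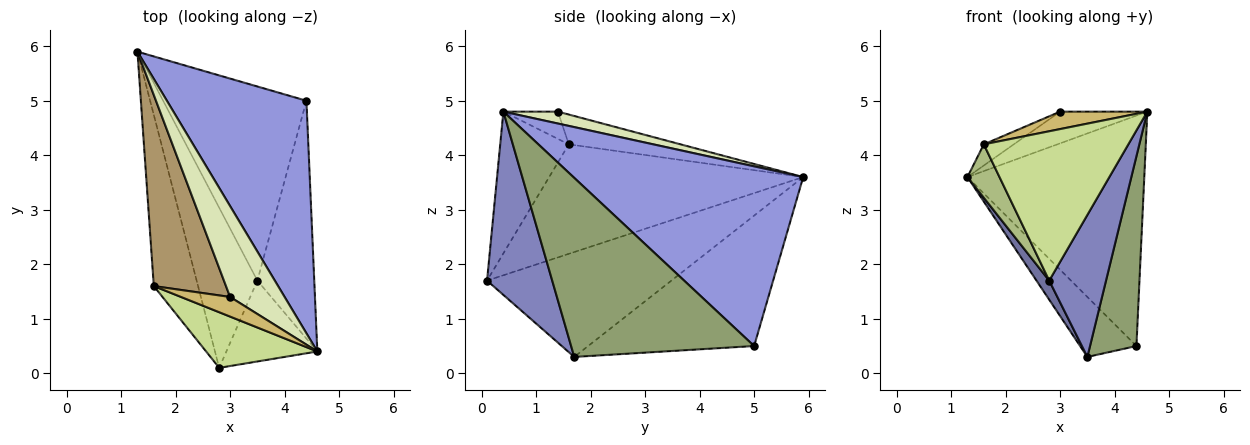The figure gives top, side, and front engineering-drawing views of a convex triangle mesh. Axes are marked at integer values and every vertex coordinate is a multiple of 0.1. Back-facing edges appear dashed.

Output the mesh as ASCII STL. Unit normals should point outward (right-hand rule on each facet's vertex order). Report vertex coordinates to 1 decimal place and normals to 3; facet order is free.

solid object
 facet normal -0.864 -0.060 -0.500
  outer loop
   vertex 3.5 1.7 0.3
   vertex 2.8 0.1 1.7
   vertex 1.3 5.9 3.6
  endloop
 endfacet
 facet normal 0.706 -0.615 -0.350
  outer loop
   vertex 3.5 1.7 0.3
   vertex 4.6 0.4 4.8
   vertex 2.8 0.1 1.7
  endloop
 endfacet
 facet normal 0.675 0.519 0.524
  outer loop
   vertex 4.4 5.0 0.5
   vertex 1.3 5.9 3.6
   vertex 4.6 0.4 4.8
  endloop
 endfacet
 facet normal -0.656 0.223 -0.721
  outer loop
   vertex 4.4 5.0 0.5
   vertex 3.5 1.7 0.3
   vertex 1.3 5.9 3.6
  endloop
 endfacet
 facet normal 0.926 -0.235 -0.294
  outer loop
   vertex 4.4 5.0 0.5
   vertex 4.6 0.4 4.8
   vertex 3.5 1.7 0.3
  endloop
 endfacet
 facet normal -0.921 -0.116 -0.372
  outer loop
   vertex 1.6 1.6 4.2
   vertex 1.3 5.9 3.6
   vertex 2.8 0.1 1.7
  endloop
 endfacet
 facet normal -0.406 -0.856 0.319
  outer loop
   vertex 1.6 1.6 4.2
   vertex 2.8 0.1 1.7
   vertex 4.6 0.4 4.8
  endloop
 endfacet
 facet normal 0.202 0.323 0.925
  outer loop
   vertex 3.0 1.4 4.8
   vertex 4.6 0.4 4.8
   vertex 1.3 5.9 3.6
  endloop
 endfacet
 facet normal -0.380 0.102 0.920
  outer loop
   vertex 3.0 1.4 4.8
   vertex 1.3 5.9 3.6
   vertex 1.6 1.6 4.2
  endloop
 endfacet
 facet normal -0.383 -0.614 0.690
  outer loop
   vertex 3.0 1.4 4.8
   vertex 1.6 1.6 4.2
   vertex 4.6 0.4 4.8
  endloop
 endfacet
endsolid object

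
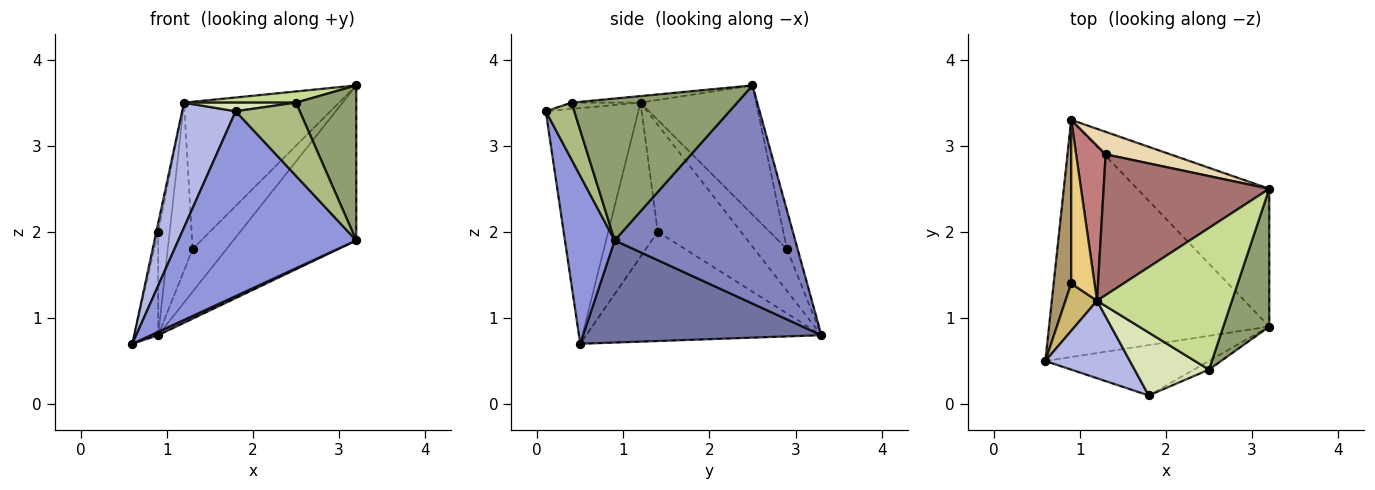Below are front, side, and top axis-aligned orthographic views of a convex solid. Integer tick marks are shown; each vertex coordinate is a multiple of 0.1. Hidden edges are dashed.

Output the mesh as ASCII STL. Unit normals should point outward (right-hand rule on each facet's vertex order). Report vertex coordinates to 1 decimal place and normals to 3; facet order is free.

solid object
 facet normal 0.421 -0.013 -0.907
  outer loop
   vertex 3.2 0.9 1.9
   vertex 0.6 0.5 0.7
   vertex 0.9 3.3 0.8
  endloop
 endfacet
 facet normal 0.739 0.503 -0.447
  outer loop
   vertex 3.2 0.9 1.9
   vertex 0.9 3.3 0.8
   vertex 3.2 2.5 3.7
  endloop
 endfacet
 facet normal 0.260 -0.932 -0.254
  outer loop
   vertex 3.2 0.9 1.9
   vertex 1.8 0.1 3.4
   vertex 0.6 0.5 0.7
  endloop
 endfacet
 facet normal -0.827 -0.478 0.297
  outer loop
   vertex 1.2 1.2 3.5
   vertex 0.6 0.5 0.7
   vertex 1.8 0.1 3.4
  endloop
 endfacet
 facet normal 0.899 -0.327 0.291
  outer loop
   vertex 2.5 0.4 3.5
   vertex 3.2 0.9 1.9
   vertex 3.2 2.5 3.7
  endloop
 endfacet
 facet normal 0.405 -0.908 -0.107
  outer loop
   vertex 2.5 0.4 3.5
   vertex 1.8 0.1 3.4
   vertex 3.2 0.9 1.9
  endloop
 endfacet
 facet normal -0.048 -0.079 0.996
  outer loop
   vertex 2.5 0.4 3.5
   vertex 3.2 2.5 3.7
   vertex 1.2 1.2 3.5
  endloop
 endfacet
 facet normal -0.083 -0.135 0.987
  outer loop
   vertex 2.5 0.4 3.5
   vertex 1.2 1.2 3.5
   vertex 1.8 0.1 3.4
  endloop
 endfacet
 facet normal -0.982 0.100 0.158
  outer loop
   vertex 0.9 1.4 2.0
   vertex 0.9 3.3 0.8
   vertex 0.6 0.5 0.7
  endloop
 endfacet
 facet normal -0.979 0.036 0.201
  outer loop
   vertex 0.9 1.4 2.0
   vertex 0.6 0.5 0.7
   vertex 1.2 1.2 3.5
  endloop
 endfacet
 facet normal -0.968 0.134 0.211
  outer loop
   vertex 0.9 1.4 2.0
   vertex 1.2 1.2 3.5
   vertex 0.9 3.3 0.8
  endloop
 endfacet
 facet normal -0.269 0.852 0.449
  outer loop
   vertex 1.3 2.9 1.8
   vertex 3.2 2.5 3.7
   vertex 0.9 3.3 0.8
  endloop
 endfacet
 facet normal -0.474 0.636 0.608
  outer loop
   vertex 1.3 2.9 1.8
   vertex 1.2 1.2 3.5
   vertex 3.2 2.5 3.7
  endloop
 endfacet
 facet normal -0.693 0.530 0.489
  outer loop
   vertex 1.3 2.9 1.8
   vertex 0.9 3.3 0.8
   vertex 1.2 1.2 3.5
  endloop
 endfacet
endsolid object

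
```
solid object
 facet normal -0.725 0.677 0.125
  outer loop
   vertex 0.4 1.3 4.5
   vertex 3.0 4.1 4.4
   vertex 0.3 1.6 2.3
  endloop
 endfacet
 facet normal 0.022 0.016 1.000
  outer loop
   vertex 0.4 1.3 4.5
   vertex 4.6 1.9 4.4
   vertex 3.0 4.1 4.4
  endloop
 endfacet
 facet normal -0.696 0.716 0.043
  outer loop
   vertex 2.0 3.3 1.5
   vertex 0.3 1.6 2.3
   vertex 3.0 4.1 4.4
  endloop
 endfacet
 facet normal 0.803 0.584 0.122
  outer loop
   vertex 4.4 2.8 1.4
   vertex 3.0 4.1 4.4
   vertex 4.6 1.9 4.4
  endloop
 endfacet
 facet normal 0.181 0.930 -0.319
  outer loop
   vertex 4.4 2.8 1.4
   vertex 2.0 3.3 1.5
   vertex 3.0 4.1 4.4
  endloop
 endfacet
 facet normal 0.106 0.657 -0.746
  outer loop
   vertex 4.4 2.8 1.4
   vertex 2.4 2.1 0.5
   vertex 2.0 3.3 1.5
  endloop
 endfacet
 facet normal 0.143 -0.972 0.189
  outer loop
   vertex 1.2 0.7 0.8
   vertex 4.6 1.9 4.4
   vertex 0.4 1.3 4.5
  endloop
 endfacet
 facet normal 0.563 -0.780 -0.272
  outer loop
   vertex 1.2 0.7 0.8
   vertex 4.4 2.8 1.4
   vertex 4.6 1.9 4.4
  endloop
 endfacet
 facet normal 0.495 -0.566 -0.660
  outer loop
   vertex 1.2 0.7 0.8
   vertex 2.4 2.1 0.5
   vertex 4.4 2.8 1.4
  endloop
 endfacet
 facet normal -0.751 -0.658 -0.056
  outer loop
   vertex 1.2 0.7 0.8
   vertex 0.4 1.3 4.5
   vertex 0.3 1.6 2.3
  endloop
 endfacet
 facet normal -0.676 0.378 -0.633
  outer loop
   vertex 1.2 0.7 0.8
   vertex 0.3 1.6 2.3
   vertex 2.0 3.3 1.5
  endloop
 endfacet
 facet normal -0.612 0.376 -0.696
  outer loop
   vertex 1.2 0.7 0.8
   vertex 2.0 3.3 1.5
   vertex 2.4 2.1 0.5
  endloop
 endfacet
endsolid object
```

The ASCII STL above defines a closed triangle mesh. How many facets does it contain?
12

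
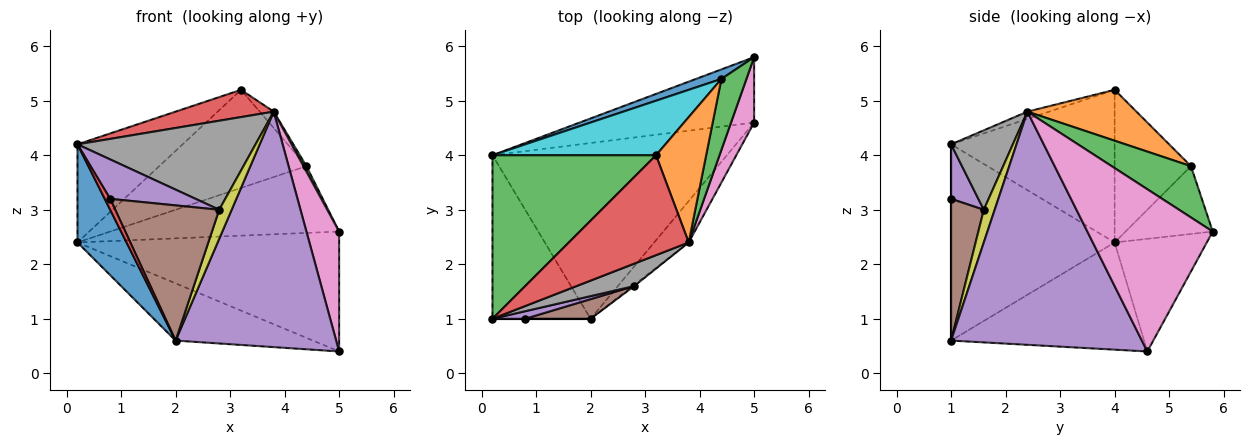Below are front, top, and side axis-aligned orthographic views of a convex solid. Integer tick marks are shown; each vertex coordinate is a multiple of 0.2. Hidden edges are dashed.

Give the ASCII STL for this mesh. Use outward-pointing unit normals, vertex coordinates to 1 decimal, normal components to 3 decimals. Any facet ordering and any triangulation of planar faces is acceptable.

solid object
 facet normal -0.864 -0.259 -0.432
  outer loop
   vertex 0.2 4.0 2.4
   vertex 2.0 1.0 0.6
   vertex 0.2 1.0 4.2
  endloop
 endfacet
 facet normal -0.399 0.284 -0.872
  outer loop
   vertex 0.2 4.0 2.4
   vertex 5.0 4.6 0.4
   vertex 2.0 1.0 0.6
  endloop
 endfacet
 facet normal -0.625 0.402 0.669
  outer loop
   vertex 0.2 4.0 2.4
   vertex 0.2 1.0 4.2
   vertex 3.2 4.0 5.2
  endloop
 endfacet
 facet normal -0.058 -0.263 0.963
  outer loop
   vertex 3.8 2.4 4.8
   vertex 3.2 4.0 5.2
   vertex 0.2 1.0 4.2
  endloop
 endfacet
 facet normal 0.760 -0.640 -0.113
  outer loop
   vertex 3.8 2.4 4.8
   vertex 2.0 1.0 0.6
   vertex 5.0 4.6 0.4
  endloop
 endfacet
 facet normal -0.295 0.839 -0.457
  outer loop
   vertex 5.0 5.8 2.6
   vertex 5.0 4.6 0.4
   vertex 0.2 4.0 2.4
  endloop
 endfacet
 facet normal 0.959 -0.250 0.136
  outer loop
   vertex 5.0 5.8 2.6
   vertex 3.8 2.4 4.8
   vertex 5.0 4.6 0.4
  endloop
 endfacet
 facet normal 0.319 -0.919 0.231
  outer loop
   vertex 2.8 1.6 3.0
   vertex 3.8 2.4 4.8
   vertex 0.2 1.0 4.2
  endloop
 endfacet
 facet normal 0.658 -0.752 -0.031
  outer loop
   vertex 2.8 1.6 3.0
   vertex 2.0 1.0 0.6
   vertex 3.8 2.4 4.8
  endloop
 endfacet
 facet normal -0.413 0.796 0.442
  outer loop
   vertex 4.4 5.4 3.8
   vertex 0.2 4.0 2.4
   vertex 3.2 4.0 5.2
  endloop
 endfacet
 facet normal -0.353 0.926 0.132
  outer loop
   vertex 4.4 5.4 3.8
   vertex 5.0 5.8 2.6
   vertex 0.2 4.0 2.4
  endloop
 endfacet
 facet normal 0.709 0.091 0.699
  outer loop
   vertex 4.4 5.4 3.8
   vertex 3.2 4.0 5.2
   vertex 3.8 2.4 4.8
  endloop
 endfacet
 facet normal 0.898 -0.034 0.438
  outer loop
   vertex 4.4 5.4 3.8
   vertex 3.8 2.4 4.8
   vertex 5.0 5.8 2.6
  endloop
 endfacet
 facet normal 0.000 -1.000 0.000
  outer loop
   vertex 0.8 1.0 3.2
   vertex 0.2 1.0 4.2
   vertex 2.0 1.0 0.6
  endloop
 endfacet
 facet normal 0.299 -0.937 0.179
  outer loop
   vertex 0.8 1.0 3.2
   vertex 2.8 1.6 3.0
   vertex 0.2 1.0 4.2
  endloop
 endfacet
 facet normal 0.297 -0.945 0.137
  outer loop
   vertex 0.8 1.0 3.2
   vertex 2.0 1.0 0.6
   vertex 2.8 1.6 3.0
  endloop
 endfacet
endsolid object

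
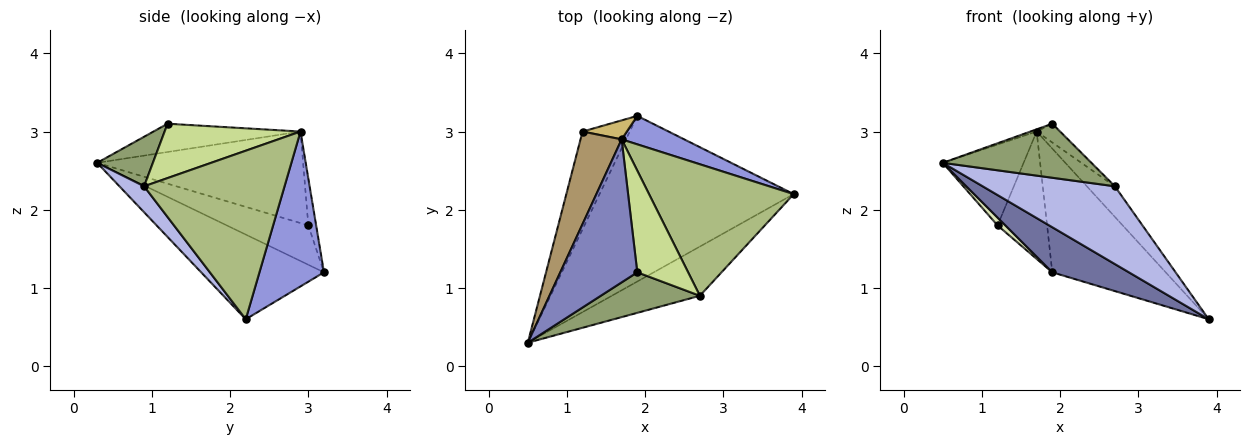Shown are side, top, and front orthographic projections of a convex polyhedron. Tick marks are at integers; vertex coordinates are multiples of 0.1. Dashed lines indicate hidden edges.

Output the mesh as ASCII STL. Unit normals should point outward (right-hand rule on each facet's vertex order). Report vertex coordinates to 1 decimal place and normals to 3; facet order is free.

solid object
 facet normal -0.388 -0.242 -0.889
  outer loop
   vertex 1.9 3.2 1.2
   vertex 3.9 2.2 0.6
   vertex 0.5 0.3 2.6
  endloop
 endfacet
 facet normal -0.345 0.015 0.939
  outer loop
   vertex 1.7 2.9 3.0
   vertex 0.5 0.3 2.6
   vertex 1.9 1.2 3.1
  endloop
 endfacet
 facet normal 0.485 0.852 0.196
  outer loop
   vertex 1.7 2.9 3.0
   vertex 3.9 2.2 0.6
   vertex 1.9 3.2 1.2
  endloop
 endfacet
 facet normal 0.156 -0.835 -0.528
  outer loop
   vertex 2.7 0.9 2.3
   vertex 0.5 0.3 2.6
   vertex 3.9 2.2 0.6
  endloop
 endfacet
 facet normal 0.287 -0.766 0.575
  outer loop
   vertex 2.7 0.9 2.3
   vertex 1.9 1.2 3.1
   vertex 0.5 0.3 2.6
  endloop
 endfacet
 facet normal 0.750 0.150 0.644
  outer loop
   vertex 2.7 0.9 2.3
   vertex 3.9 2.2 0.6
   vertex 1.7 2.9 3.0
  endloop
 endfacet
 facet normal 0.725 0.125 0.678
  outer loop
   vertex 2.7 0.9 2.3
   vertex 1.7 2.9 3.0
   vertex 1.9 1.2 3.1
  endloop
 endfacet
 facet normal -0.639 -0.061 -0.766
  outer loop
   vertex 1.2 3.0 1.8
   vertex 1.9 3.2 1.2
   vertex 0.5 0.3 2.6
  endloop
 endfacet
 facet normal -0.859 0.337 0.386
  outer loop
   vertex 1.2 3.0 1.8
   vertex 0.5 0.3 2.6
   vertex 1.7 2.9 3.0
  endloop
 endfacet
 facet normal -0.154 0.977 0.146
  outer loop
   vertex 1.2 3.0 1.8
   vertex 1.7 2.9 3.0
   vertex 1.9 3.2 1.2
  endloop
 endfacet
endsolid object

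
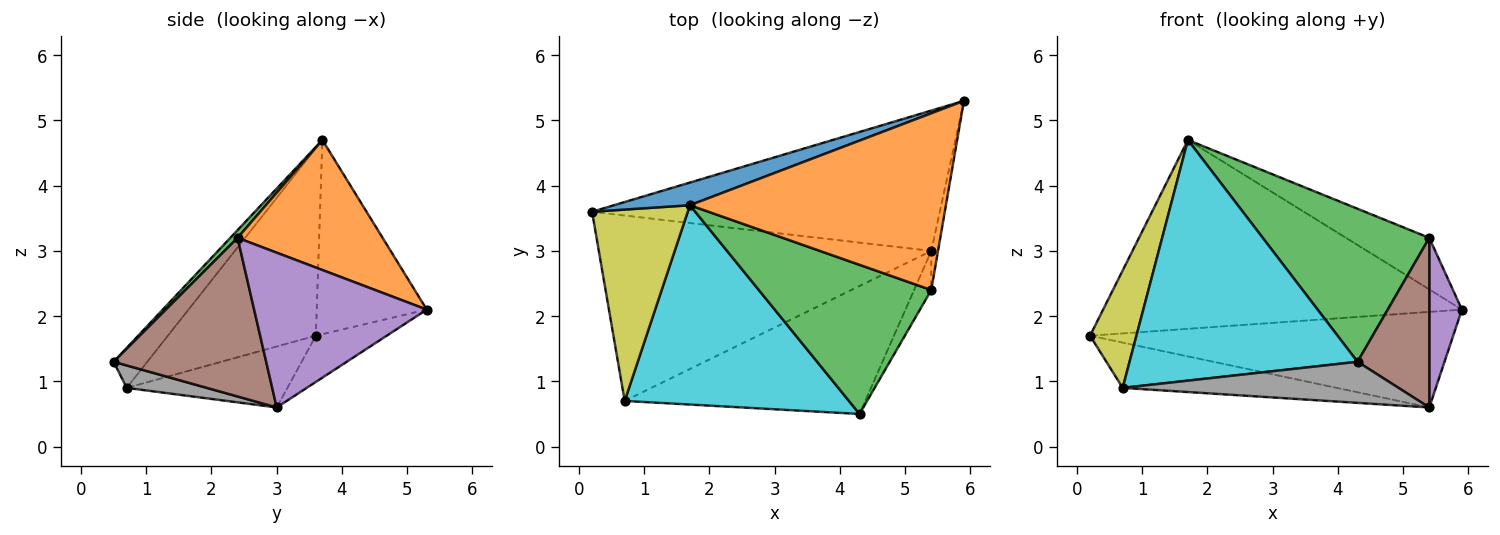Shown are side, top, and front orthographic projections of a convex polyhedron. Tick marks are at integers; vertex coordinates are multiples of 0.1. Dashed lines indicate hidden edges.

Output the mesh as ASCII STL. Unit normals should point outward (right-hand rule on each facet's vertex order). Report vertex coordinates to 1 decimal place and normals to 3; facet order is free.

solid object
 facet normal -0.291 0.950 0.114
  outer loop
   vertex 1.7 3.7 4.7
   vertex 5.9 5.3 2.1
   vertex 0.2 3.6 1.7
  endloop
 endfacet
 facet normal 0.438 0.252 0.863
  outer loop
   vertex 5.4 2.4 3.2
   vertex 5.9 5.3 2.1
   vertex 1.7 3.7 4.7
  endloop
 endfacet
 facet normal 0.031 -0.716 0.698
  outer loop
   vertex 5.4 2.4 3.2
   vertex 1.7 3.7 4.7
   vertex 4.3 0.5 1.3
  endloop
 endfacet
 facet normal -0.109 0.560 -0.822
  outer loop
   vertex 5.4 3.0 0.6
   vertex 0.2 3.6 1.7
   vertex 5.9 5.3 2.1
  endloop
 endfacet
 facet normal 0.982 -0.185 -0.043
  outer loop
   vertex 5.4 3.0 0.6
   vertex 5.9 5.3 2.1
   vertex 5.4 2.4 3.2
  endloop
 endfacet
 facet normal 0.901 -0.424 -0.098
  outer loop
   vertex 5.4 3.0 0.6
   vertex 5.4 2.4 3.2
   vertex 4.3 0.5 1.3
  endloop
 endfacet
 facet normal -0.175 0.234 -0.956
  outer loop
   vertex 0.7 0.7 0.9
   vertex 0.2 3.6 1.7
   vertex 5.4 3.0 0.6
  endloop
 endfacet
 facet normal 0.088 -0.304 -0.948
  outer loop
   vertex 0.7 0.7 0.9
   vertex 5.4 3.0 0.6
   vertex 4.3 0.5 1.3
  endloop
 endfacet
 facet normal -0.858 -0.269 0.438
  outer loop
   vertex 0.7 0.7 0.9
   vertex 1.7 3.7 4.7
   vertex 0.2 3.6 1.7
  endloop
 endfacet
 facet normal -0.113 -0.765 0.634
  outer loop
   vertex 0.7 0.7 0.9
   vertex 4.3 0.5 1.3
   vertex 1.7 3.7 4.7
  endloop
 endfacet
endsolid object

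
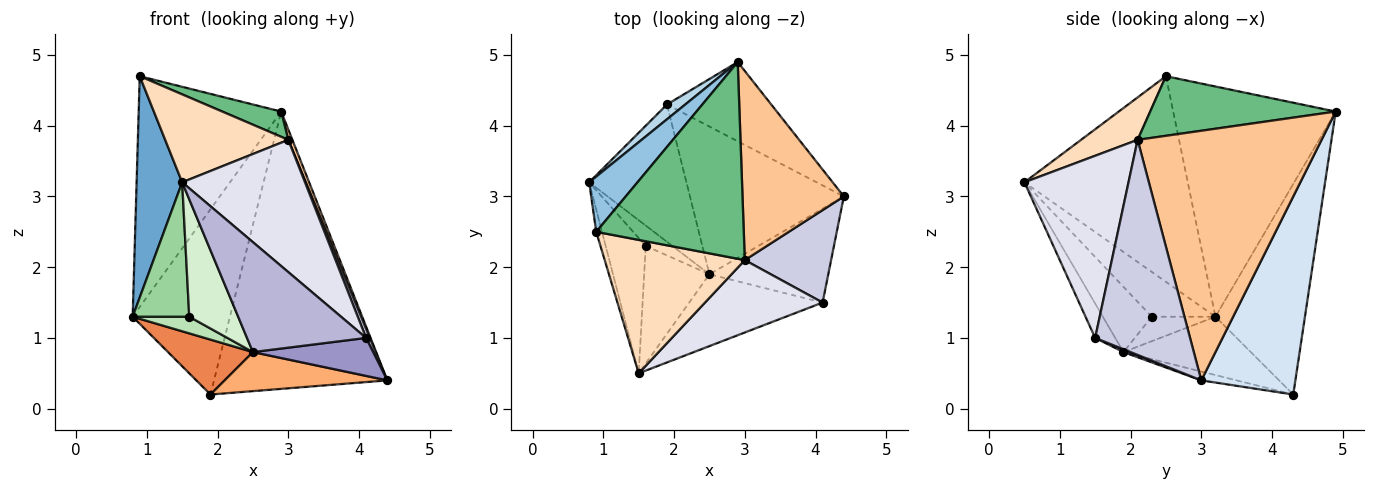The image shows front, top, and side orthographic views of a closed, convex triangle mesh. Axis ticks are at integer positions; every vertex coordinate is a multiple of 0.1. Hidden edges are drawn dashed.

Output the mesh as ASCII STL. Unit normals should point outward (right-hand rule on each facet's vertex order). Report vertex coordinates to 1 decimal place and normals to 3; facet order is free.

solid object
 facet normal -0.963 -0.269 -0.027
  outer loop
   vertex 0.9 2.5 4.7
   vertex 0.8 3.2 1.3
   vertex 1.5 0.5 3.2
  endloop
 endfacet
 facet normal -0.743 0.651 0.156
  outer loop
   vertex 0.9 2.5 4.7
   vertex 2.9 4.9 4.2
   vertex 0.8 3.2 1.3
  endloop
 endfacet
 facet normal -0.676 0.735 0.059
  outer loop
   vertex 1.9 4.3 0.2
   vertex 0.8 3.2 1.3
   vertex 2.9 4.9 4.2
  endloop
 endfacet
 facet normal 0.463 0.852 -0.244
  outer loop
   vertex 1.9 4.3 0.2
   vertex 2.9 4.9 4.2
   vertex 4.4 3.0 0.4
  endloop
 endfacet
 facet normal -0.487 -0.324 -0.811
  outer loop
   vertex 1.9 4.3 0.2
   vertex 2.5 1.9 0.8
   vertex 0.8 3.2 1.3
  endloop
 endfacet
 facet normal -0.055 -0.255 -0.965
  outer loop
   vertex 1.9 4.3 0.2
   vertex 4.4 3.0 0.4
   vertex 2.5 1.9 0.8
  endloop
 endfacet
 facet normal 0.926 -0.021 0.376
  outer loop
   vertex 3.0 2.1 3.8
   vertex 4.4 3.0 0.4
   vertex 2.9 4.9 4.2
  endloop
 endfacet
 facet normal 0.245 -0.534 0.809
  outer loop
   vertex 3.0 2.1 3.8
   vertex 0.9 2.5 4.7
   vertex 1.5 0.5 3.2
  endloop
 endfacet
 facet normal 0.372 -0.118 0.921
  outer loop
   vertex 3.0 2.1 3.8
   vertex 2.9 4.9 4.2
   vertex 0.9 2.5 4.7
  endloop
 endfacet
 facet normal -0.621 -0.552 -0.556
  outer loop
   vertex 1.6 2.3 1.3
   vertex 1.5 0.5 3.2
   vertex 0.8 3.2 1.3
  endloop
 endfacet
 facet normal -0.580 -0.515 -0.631
  outer loop
   vertex 1.6 2.3 1.3
   vertex 0.8 3.2 1.3
   vertex 2.5 1.9 0.8
  endloop
 endfacet
 facet normal -0.577 -0.577 -0.577
  outer loop
   vertex 1.6 2.3 1.3
   vertex 2.5 1.9 0.8
   vertex 1.5 0.5 3.2
  endloop
 endfacet
 facet normal 0.022 -0.375 -0.927
  outer loop
   vertex 4.1 1.5 1.0
   vertex 2.5 1.9 0.8
   vertex 4.4 3.0 0.4
  endloop
 endfacet
 facet normal -0.140 -0.829 -0.542
  outer loop
   vertex 4.1 1.5 1.0
   vertex 1.5 0.5 3.2
   vertex 2.5 1.9 0.8
  endloop
 endfacet
 facet normal 0.927 -0.037 0.372
  outer loop
   vertex 4.1 1.5 1.0
   vertex 4.4 3.0 0.4
   vertex 3.0 2.1 3.8
  endloop
 endfacet
 facet normal 0.597 -0.704 0.385
  outer loop
   vertex 4.1 1.5 1.0
   vertex 3.0 2.1 3.8
   vertex 1.5 0.5 3.2
  endloop
 endfacet
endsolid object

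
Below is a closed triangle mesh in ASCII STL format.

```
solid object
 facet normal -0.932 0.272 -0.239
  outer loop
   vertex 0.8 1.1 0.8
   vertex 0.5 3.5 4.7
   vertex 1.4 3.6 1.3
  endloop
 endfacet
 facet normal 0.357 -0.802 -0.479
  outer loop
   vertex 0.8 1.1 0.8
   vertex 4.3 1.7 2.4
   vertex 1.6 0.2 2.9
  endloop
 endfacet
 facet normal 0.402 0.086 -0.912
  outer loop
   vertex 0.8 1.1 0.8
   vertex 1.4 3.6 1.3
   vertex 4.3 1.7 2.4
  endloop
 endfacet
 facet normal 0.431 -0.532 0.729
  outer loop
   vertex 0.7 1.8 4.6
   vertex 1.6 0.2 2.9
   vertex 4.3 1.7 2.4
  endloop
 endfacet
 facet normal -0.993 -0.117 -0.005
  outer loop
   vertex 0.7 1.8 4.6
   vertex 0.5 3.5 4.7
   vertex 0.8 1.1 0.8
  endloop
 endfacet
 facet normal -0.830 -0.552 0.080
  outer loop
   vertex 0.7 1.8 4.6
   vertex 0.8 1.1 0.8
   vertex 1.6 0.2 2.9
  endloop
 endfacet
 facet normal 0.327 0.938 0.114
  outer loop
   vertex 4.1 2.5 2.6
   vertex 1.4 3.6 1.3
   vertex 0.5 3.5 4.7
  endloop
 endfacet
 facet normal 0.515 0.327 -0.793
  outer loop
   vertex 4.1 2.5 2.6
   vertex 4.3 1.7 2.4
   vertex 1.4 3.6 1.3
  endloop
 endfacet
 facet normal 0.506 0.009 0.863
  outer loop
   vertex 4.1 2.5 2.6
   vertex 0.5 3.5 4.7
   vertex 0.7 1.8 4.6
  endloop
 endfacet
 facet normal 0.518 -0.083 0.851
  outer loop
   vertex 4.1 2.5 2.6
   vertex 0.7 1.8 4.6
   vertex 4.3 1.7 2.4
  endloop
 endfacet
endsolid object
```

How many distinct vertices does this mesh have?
7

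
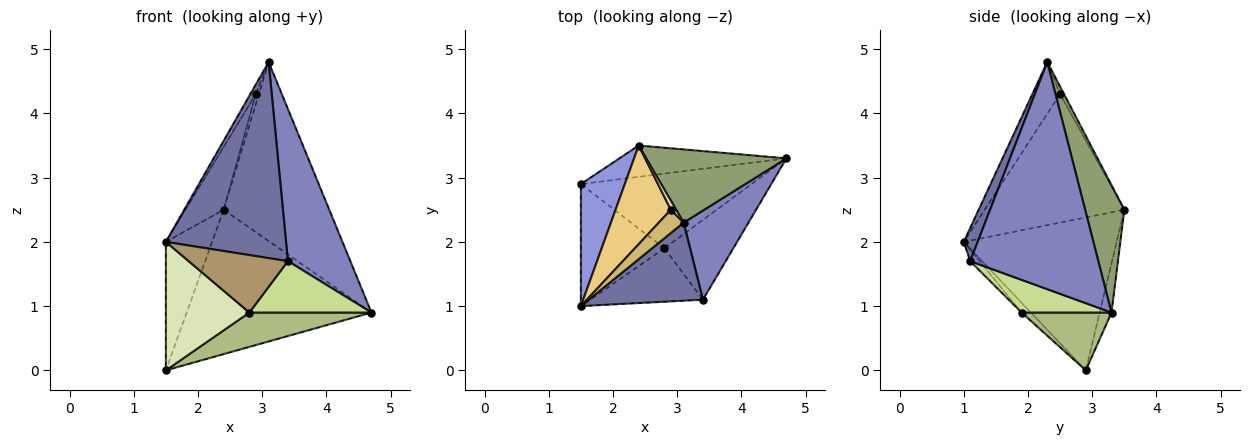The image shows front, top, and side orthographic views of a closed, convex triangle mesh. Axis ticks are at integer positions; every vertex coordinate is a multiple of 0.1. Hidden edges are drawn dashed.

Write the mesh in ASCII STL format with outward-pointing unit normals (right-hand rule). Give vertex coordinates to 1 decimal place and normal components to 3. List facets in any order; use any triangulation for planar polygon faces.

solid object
 facet normal 0.107 -0.924 0.368
  outer loop
   vertex 3.4 1.1 1.7
   vertex 3.1 2.3 4.8
   vertex 1.5 1.0 2.0
  endloop
 endfacet
 facet normal 0.871 -0.424 0.248
  outer loop
   vertex 3.4 1.1 1.7
   vertex 4.7 3.3 0.9
   vertex 3.1 2.3 4.8
  endloop
 endfacet
 facet normal -0.923 0.279 0.265
  outer loop
   vertex 2.4 3.5 2.5
   vertex 1.5 2.9 0.0
   vertex 1.5 1.0 2.0
  endloop
 endfacet
 facet normal -0.062 0.975 -0.212
  outer loop
   vertex 2.4 3.5 2.5
   vertex 4.7 3.3 0.9
   vertex 1.5 2.9 0.0
  endloop
 endfacet
 facet normal 0.325 0.875 0.358
  outer loop
   vertex 2.4 3.5 2.5
   vertex 3.1 2.3 4.8
   vertex 4.7 3.3 0.9
  endloop
 endfacet
 facet normal 0.294 -0.399 -0.868
  outer loop
   vertex 2.8 1.9 0.9
   vertex 1.5 2.9 0.0
   vertex 4.7 3.3 0.9
  endloop
 endfacet
 facet normal 0.371 -0.503 -0.781
  outer loop
   vertex 2.8 1.9 0.9
   vertex 4.7 3.3 0.9
   vertex 3.4 1.1 1.7
  endloop
 endfacet
 facet normal -0.081 -0.723 -0.687
  outer loop
   vertex 2.8 1.9 0.9
   vertex 1.5 1.0 2.0
   vertex 1.5 2.9 0.0
  endloop
 endfacet
 facet normal -0.069 -0.731 -0.679
  outer loop
   vertex 2.8 1.9 0.9
   vertex 3.4 1.1 1.7
   vertex 1.5 1.0 2.0
  endloop
 endfacet
 facet normal -0.888 0.176 0.425
  outer loop
   vertex 2.9 2.5 4.3
   vertex 1.5 1.0 2.0
   vertex 3.1 2.3 4.8
  endloop
 endfacet
 facet normal -0.891 0.244 0.383
  outer loop
   vertex 2.9 2.5 4.3
   vertex 2.4 3.5 2.5
   vertex 1.5 1.0 2.0
  endloop
 endfacet
 facet normal -0.686 0.539 0.490
  outer loop
   vertex 2.9 2.5 4.3
   vertex 3.1 2.3 4.8
   vertex 2.4 3.5 2.5
  endloop
 endfacet
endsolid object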